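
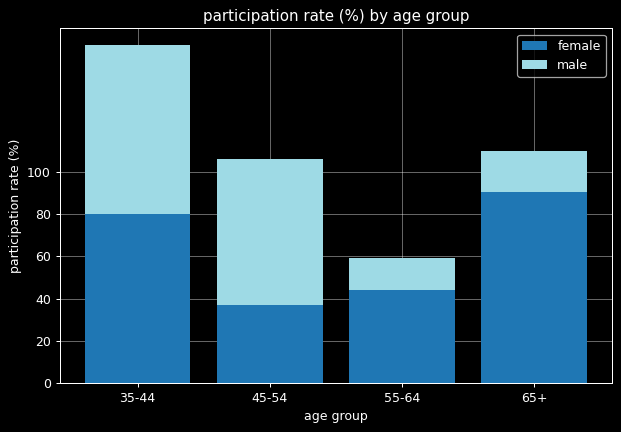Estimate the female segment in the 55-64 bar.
≈ 40

female top ≈ 40, bottom ≈ 0; segment ≈ 40.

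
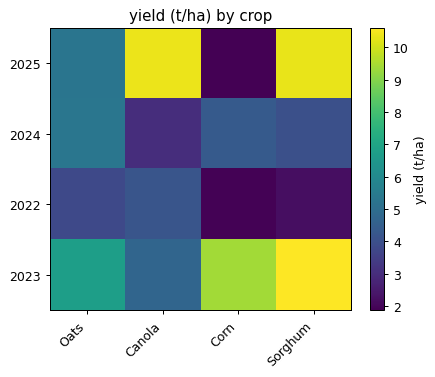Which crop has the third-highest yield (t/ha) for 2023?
Top 4 for 2023: Sorghum ≈ 11, Corn ≈ 9, Oats ≈ 7, Canola ≈ 5.

Oats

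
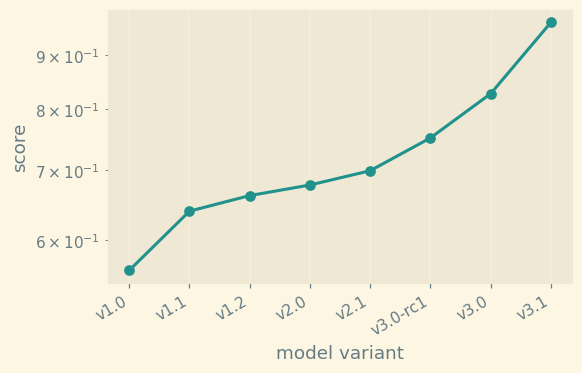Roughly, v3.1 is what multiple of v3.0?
≈ 1.12×

v3.1 ≈ 0.95, v3.0 ≈ 0.85; 0.95/0.85 ≈ 1.12.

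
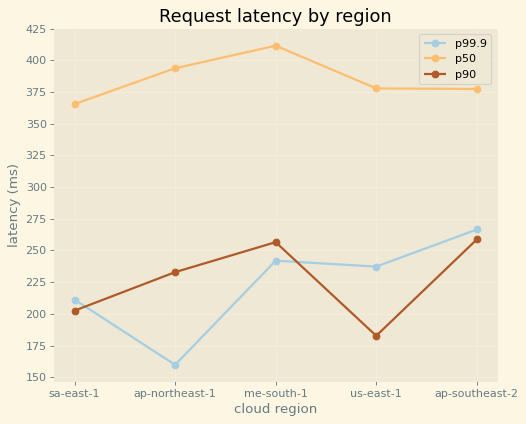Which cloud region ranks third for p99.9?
Top 4 for p99.9: ap-southeast-2 ≈ 275, me-south-1 ≈ 250, us-east-1 ≈ 225, sa-east-1 ≈ 200.

us-east-1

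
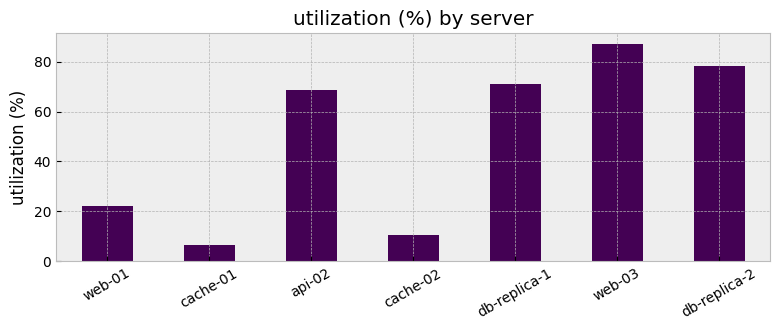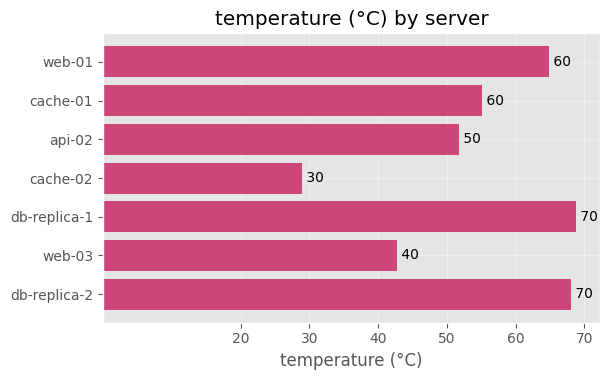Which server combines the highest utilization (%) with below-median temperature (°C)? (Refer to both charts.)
web-03

Chart 2 median temperature (°C) ≈ 60; below-median servers: api-02, cache-02, web-03. Among those, web-03 has the highest utilization (%) (≈ 90).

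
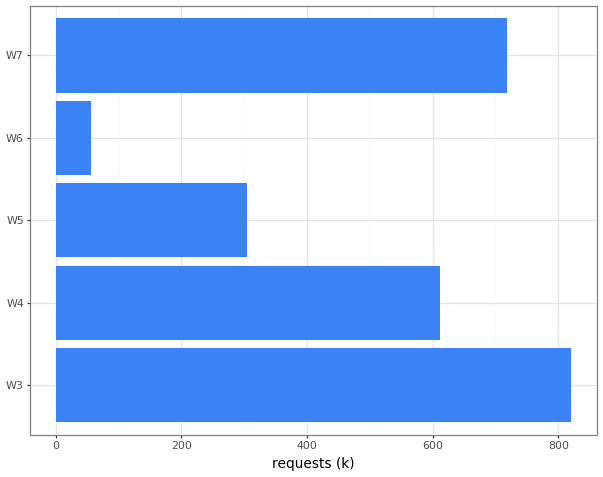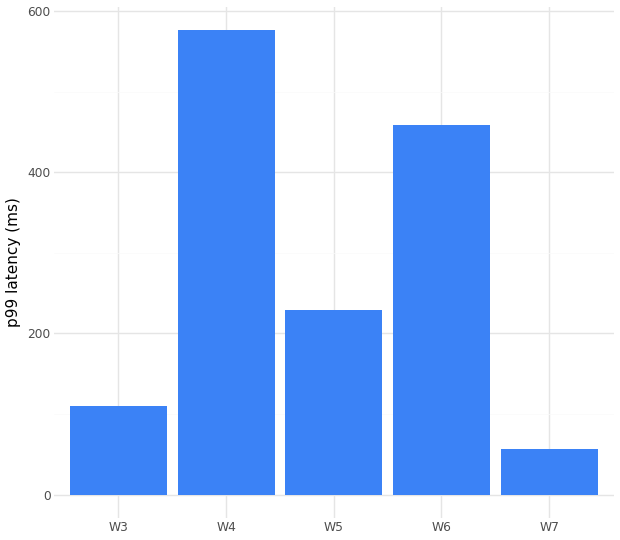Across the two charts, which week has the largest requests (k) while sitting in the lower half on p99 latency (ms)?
Chart 2 median p99 latency (ms) ≈ 200; below-median weeks: W3, W7. Among those, W3 has the highest requests (k) (≈ 800).

W3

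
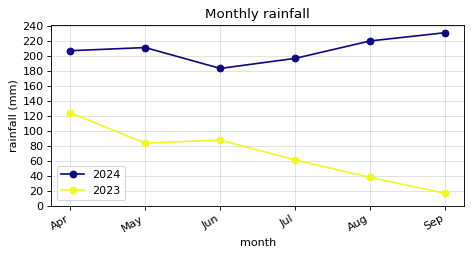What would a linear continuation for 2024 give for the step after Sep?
Last three: 200, 220, 240 → slope ≈ 20/step → next ≈ 260.

≈ 260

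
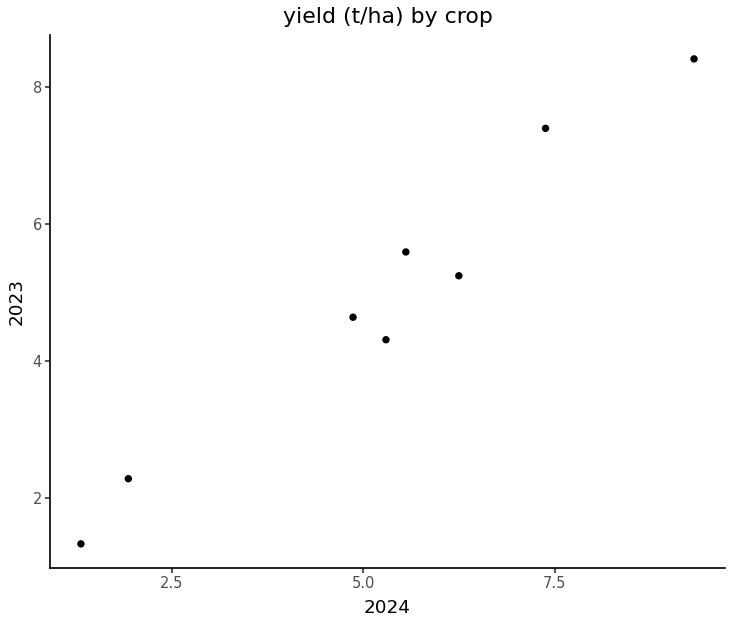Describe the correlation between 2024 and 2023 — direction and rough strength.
positive, strong

Points are positively correlated; strong (|r| ≈ 1.0).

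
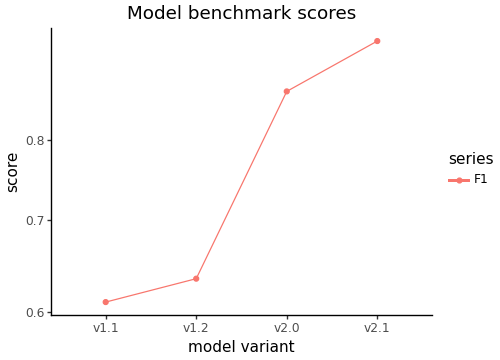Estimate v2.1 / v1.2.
v2.1 ≈ 0.95, v1.2 ≈ 0.65; 0.95/0.65 ≈ 1.46.

≈ 1.46×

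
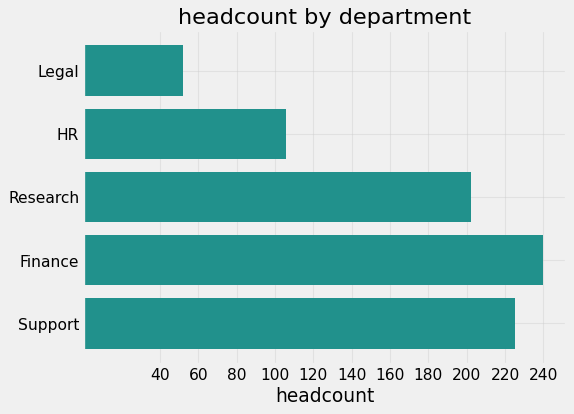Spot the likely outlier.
Legal

Legal ≈ 60; the rest sit between ≈ 100 and ≈ 240.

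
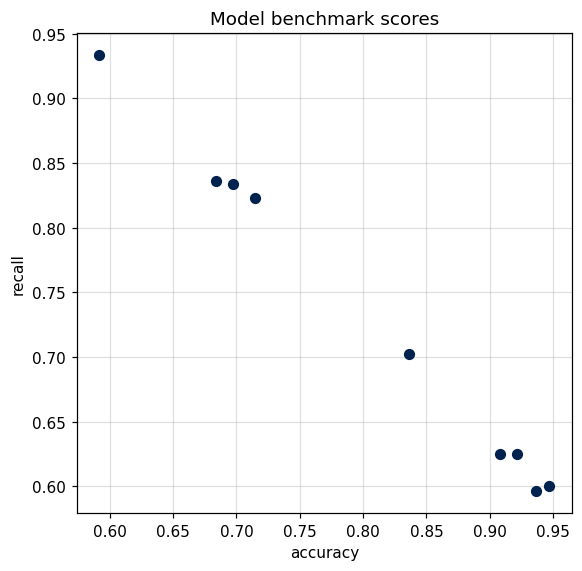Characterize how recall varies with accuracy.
Points are negatively correlated; strong (|r| ≈ 1.0).

negative, strong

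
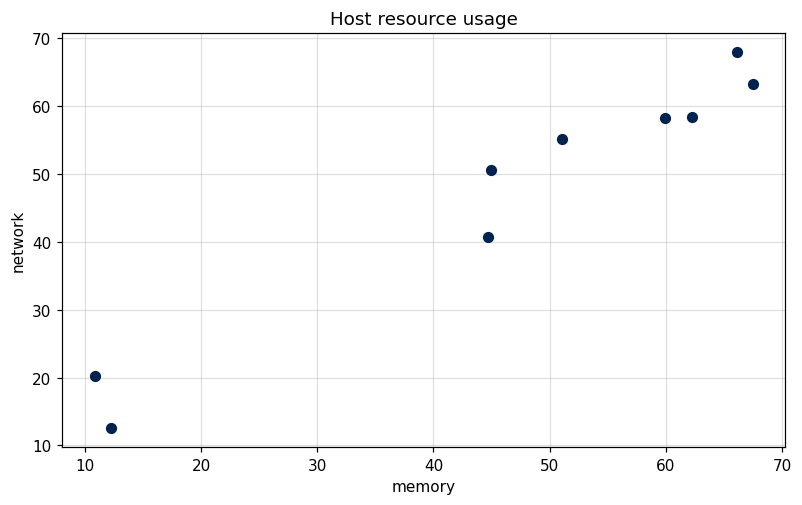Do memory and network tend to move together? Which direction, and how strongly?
positive, strong

Points are positively correlated; strong (|r| ≈ 1.0).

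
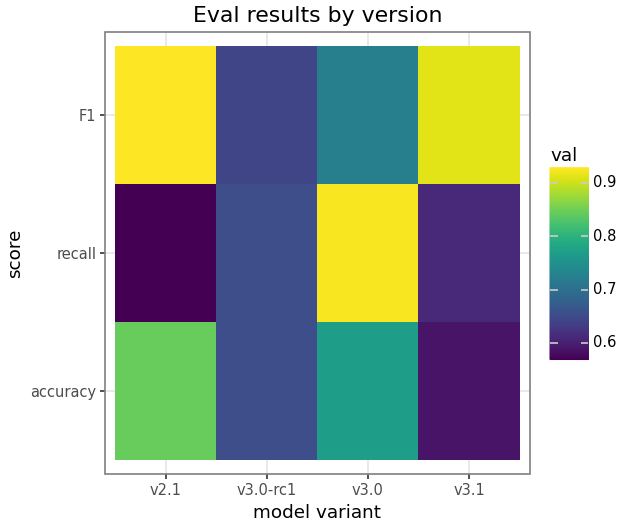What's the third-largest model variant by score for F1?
v3.0

Top 4 for F1: v2.1 ≈ 0.95, v3.1 ≈ 0.90, v3.0 ≈ 0.70, v3.0-rc1 ≈ 0.65.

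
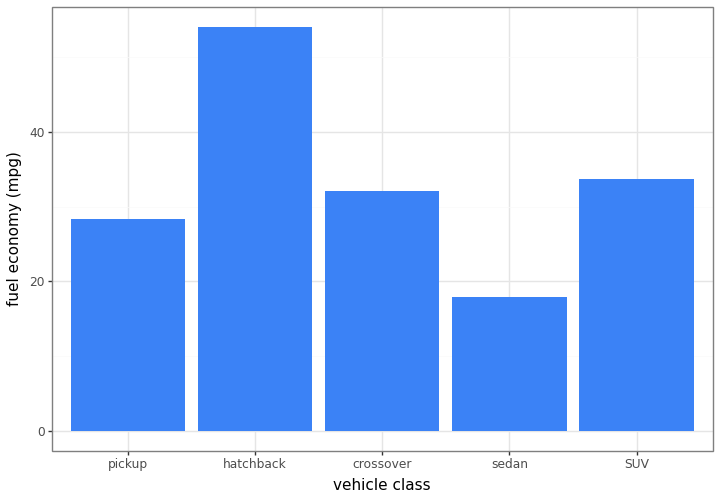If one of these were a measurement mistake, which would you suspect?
hatchback

hatchback ≈ 55; the rest sit between ≈ 20 and ≈ 35.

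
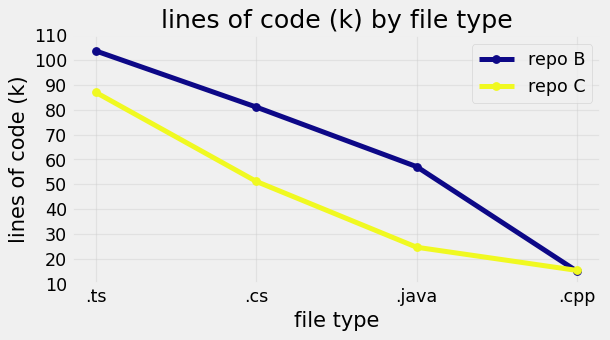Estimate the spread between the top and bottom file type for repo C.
≈ 70

Max .ts ≈ 90, min .cpp ≈ 20; range ≈ 70.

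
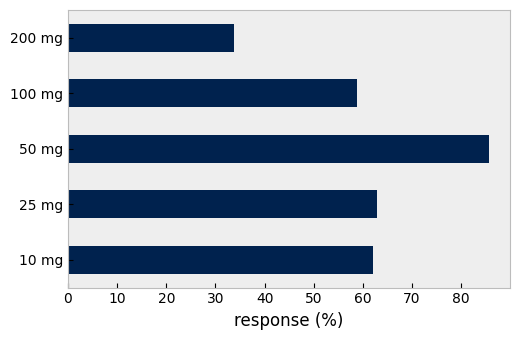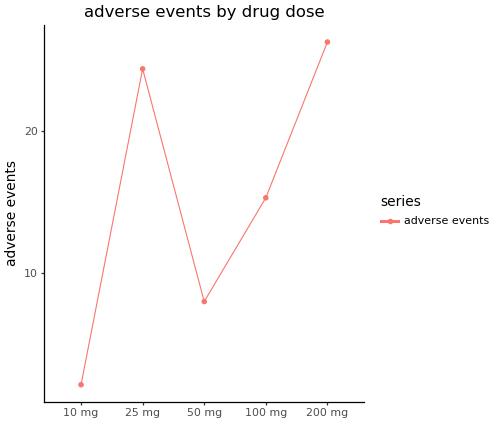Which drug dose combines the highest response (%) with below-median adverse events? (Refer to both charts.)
Chart 2 median adverse events ≈ 15; below-median drug doses: 10 mg, 50 mg. Among those, 50 mg has the highest response (%) (≈ 90).

50 mg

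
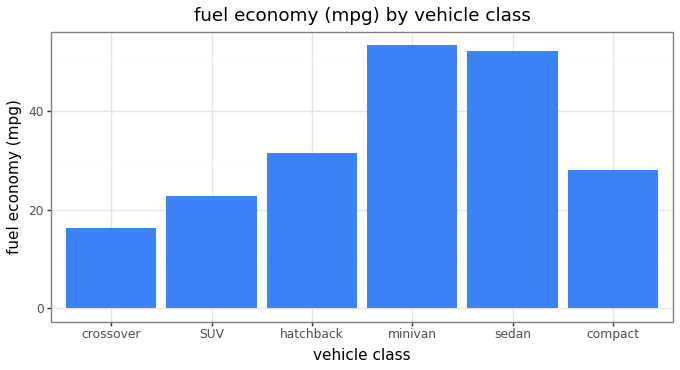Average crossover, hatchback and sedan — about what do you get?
(15 + 30 + 50) / 3 ≈ 32.

≈ 32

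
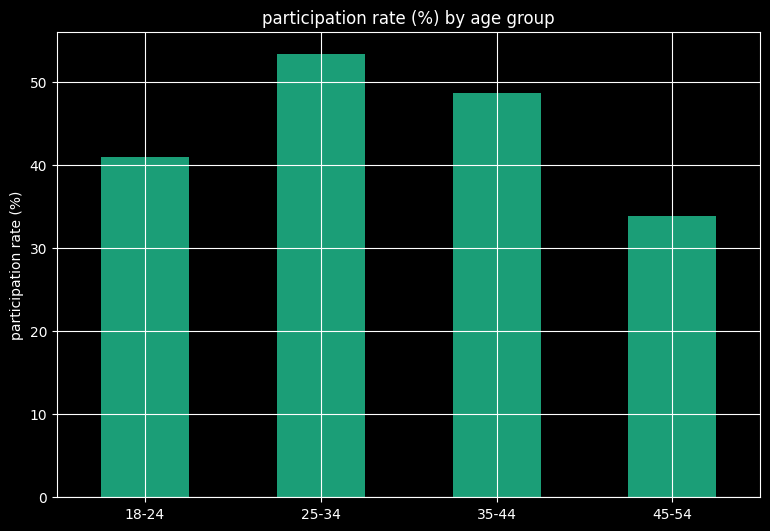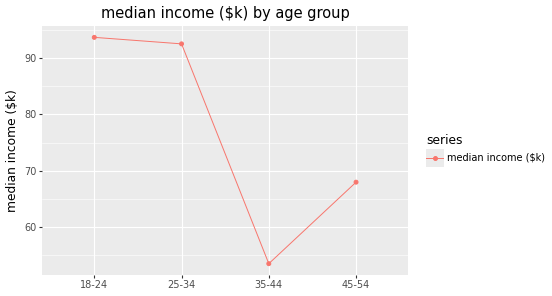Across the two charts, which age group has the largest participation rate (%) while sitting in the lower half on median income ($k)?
35-44

Chart 2 median median income ($k) ≈ 80; below-median age groups: 35-44, 45-54. Among those, 35-44 has the highest participation rate (%) (≈ 50).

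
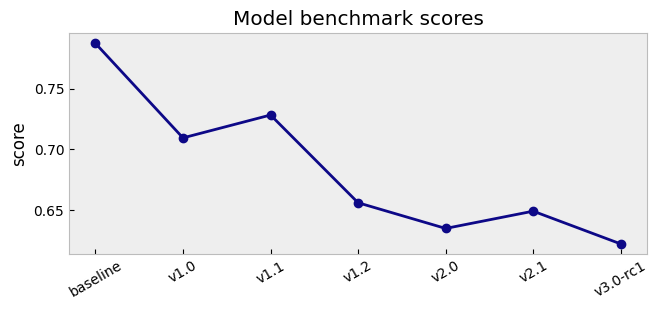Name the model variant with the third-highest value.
Top 4: baseline ≈ 0.78, v1.1 ≈ 0.72, v1.0 ≈ 0.70, v1.2 ≈ 0.66.

v1.0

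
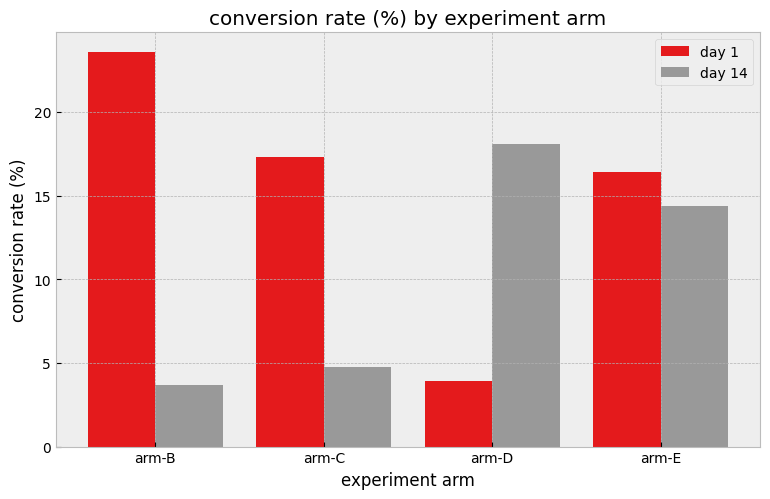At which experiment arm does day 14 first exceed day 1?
arm-C: day 14 ≈ 4 vs day 1 ≈ 18 (not yet); arm-D: day 14 ≈ 18 vs day 1 ≈ 4 (first crossover).

arm-D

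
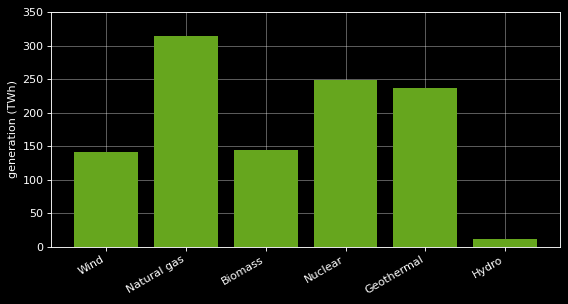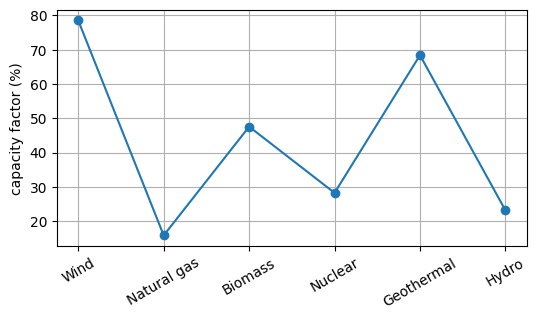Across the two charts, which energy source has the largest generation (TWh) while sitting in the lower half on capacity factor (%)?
Natural gas

Chart 2 median capacity factor (%) ≈ 40; below-median energy sources: Natural gas, Nuclear, Hydro. Among those, Natural gas has the highest generation (TWh) (≈ 300).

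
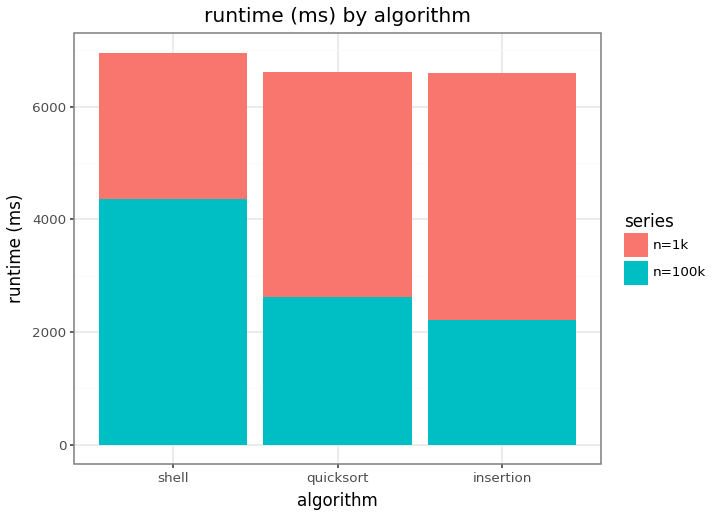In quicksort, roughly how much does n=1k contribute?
≈ 4000

n=1k top ≈ 7000, bottom ≈ 3000; segment ≈ 4000.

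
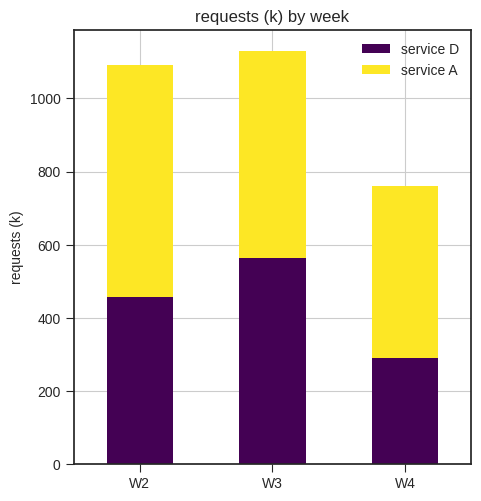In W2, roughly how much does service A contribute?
service A top ≈ 1100, bottom ≈ 500; segment ≈ 600.

≈ 600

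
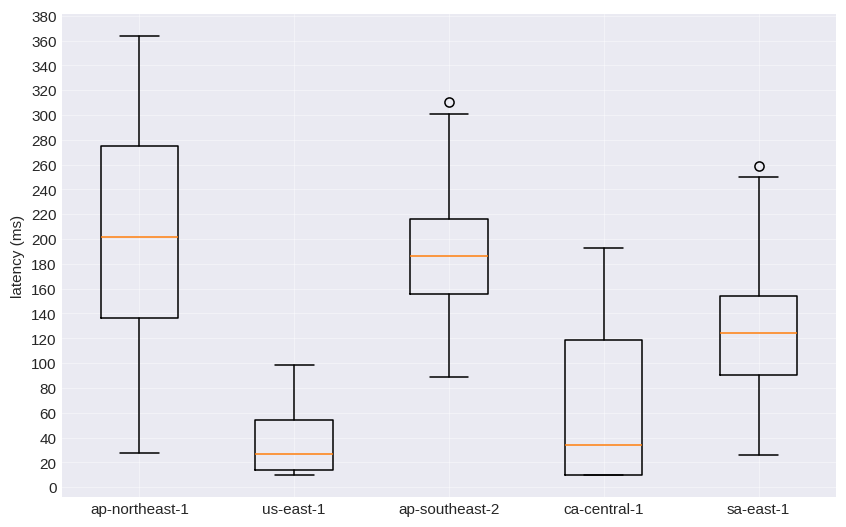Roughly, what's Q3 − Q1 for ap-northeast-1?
Q3 ≈ 280, Q1 ≈ 140; IQR ≈ 140.

≈ 140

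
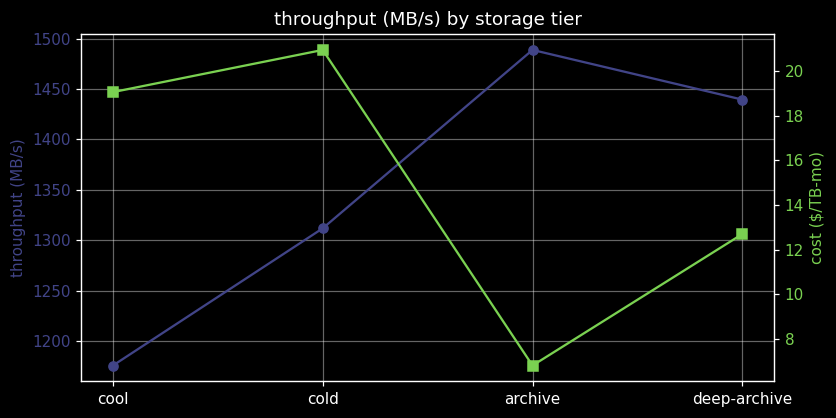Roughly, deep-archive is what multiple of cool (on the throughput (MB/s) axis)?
≈ 1.21×

deep-archive ≈ 1450, cool ≈ 1200; 1450/1200 ≈ 1.21.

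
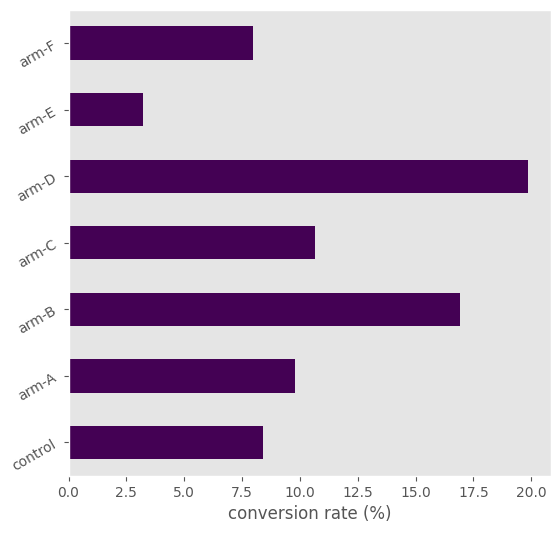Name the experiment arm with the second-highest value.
arm-B

Top 3: arm-D ≈ 20, arm-B ≈ 16, arm-C ≈ 10.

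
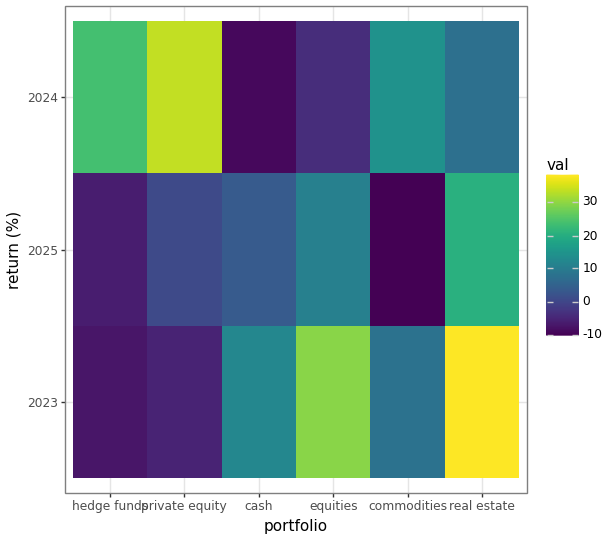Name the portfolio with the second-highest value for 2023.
Top 3 for 2023: real estate ≈ 40, equities ≈ 30, cash ≈ 10.

equities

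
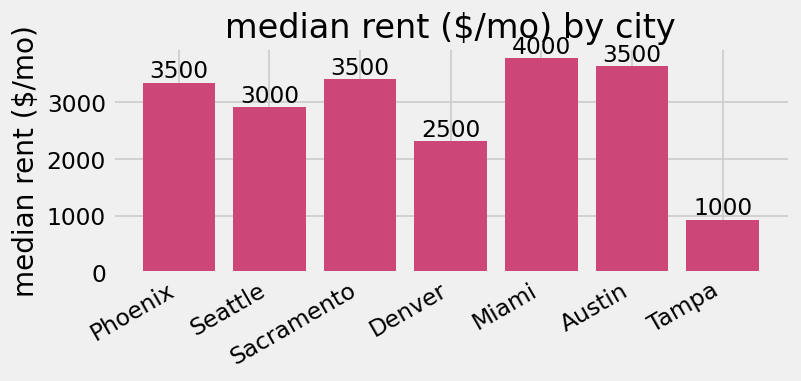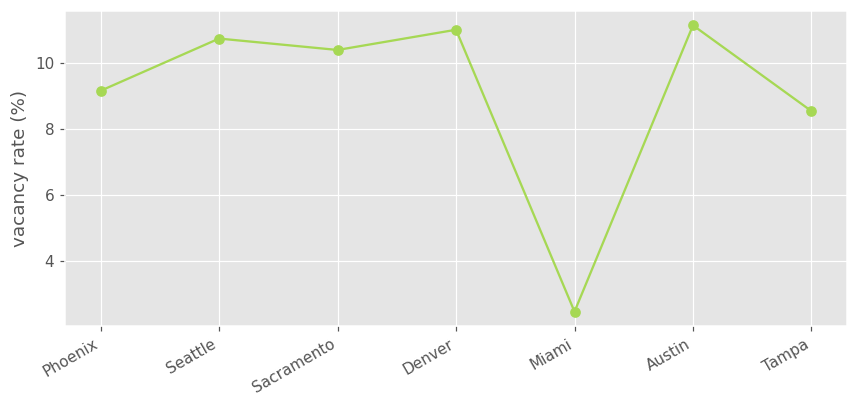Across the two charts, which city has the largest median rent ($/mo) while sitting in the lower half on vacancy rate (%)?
Chart 2 median vacancy rate (%) ≈ 10; below-median cities: Phoenix, Miami, Tampa. Among those, Miami has the highest median rent ($/mo) (≈ 4000).

Miami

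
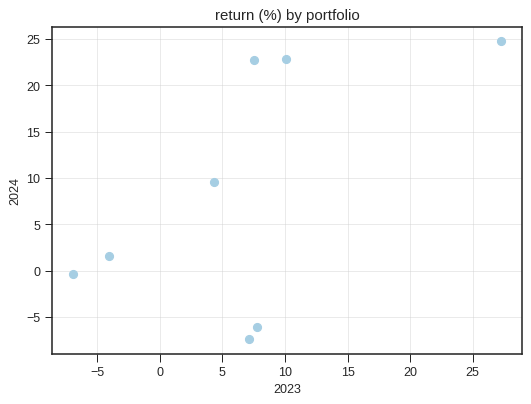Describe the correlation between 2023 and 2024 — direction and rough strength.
Points are positively correlated; moderate (|r| ≈ 0.6).

positive, moderate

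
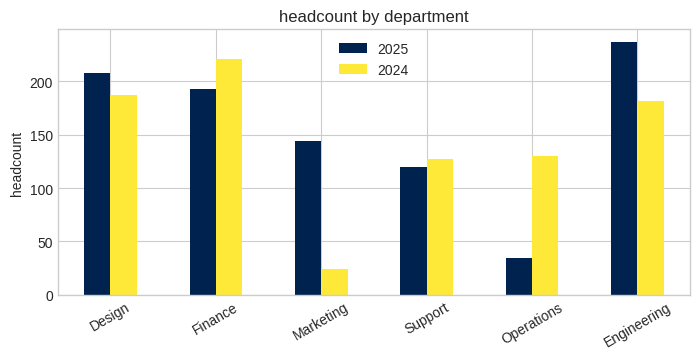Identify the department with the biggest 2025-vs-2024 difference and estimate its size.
Marketing: 2025 ≈ 140, 2024 ≈ 20 → gap ≈ 120. Next-largest (Operations) is only ≈ 80.

Marketing, ≈ 120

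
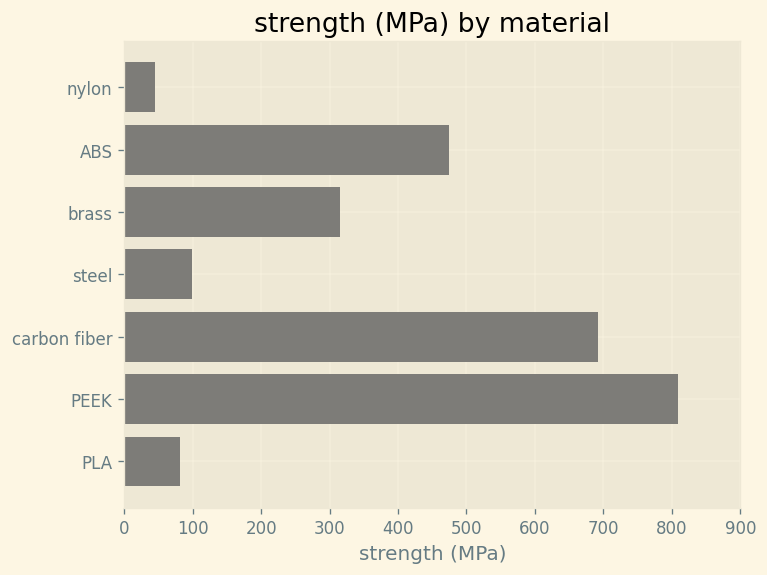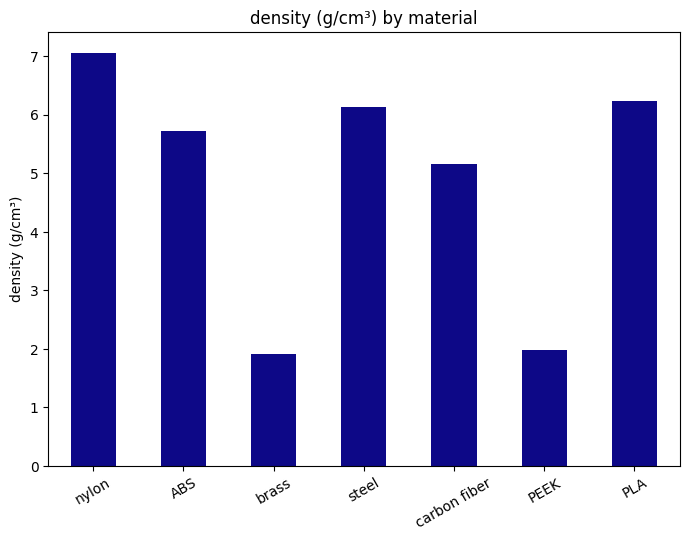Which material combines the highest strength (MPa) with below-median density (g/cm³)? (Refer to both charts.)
PEEK

Chart 2 median density (g/cm³) ≈ 6; below-median materials: brass, carbon fiber, PEEK. Among those, PEEK has the highest strength (MPa) (≈ 800).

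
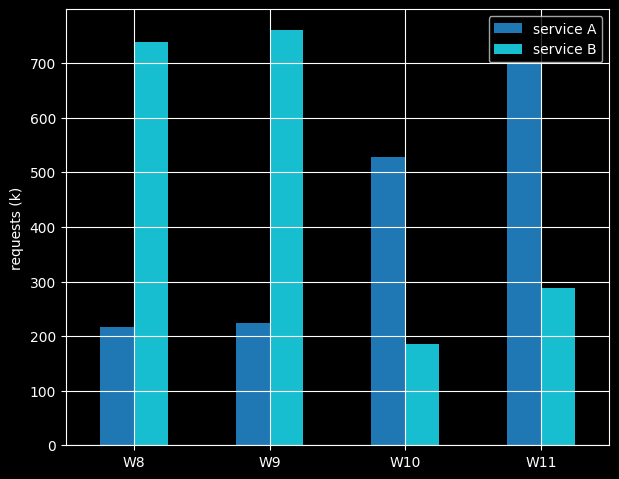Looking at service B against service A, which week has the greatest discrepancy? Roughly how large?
W9, ≈ 600 k

W9: service B ≈ 800, service A ≈ 200 → gap ≈ 600. Next-largest (W8) is only ≈ 500.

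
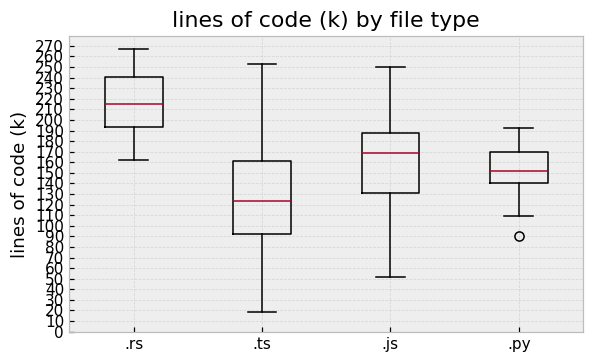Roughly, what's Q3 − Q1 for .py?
Q3 ≈ 170, Q1 ≈ 140; IQR ≈ 30.

≈ 30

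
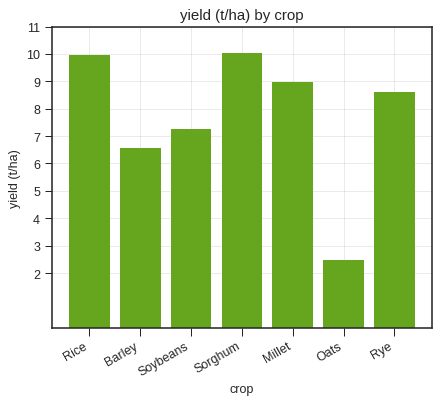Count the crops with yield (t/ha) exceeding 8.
4

Above 8: Rice, Sorghum, Millet, Rye.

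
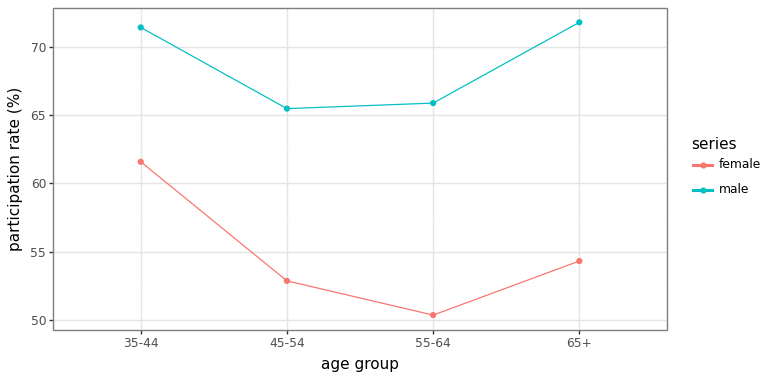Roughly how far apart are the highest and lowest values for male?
Max 65+ ≈ 72, min 45-54 ≈ 66; range ≈ 6.

≈ 6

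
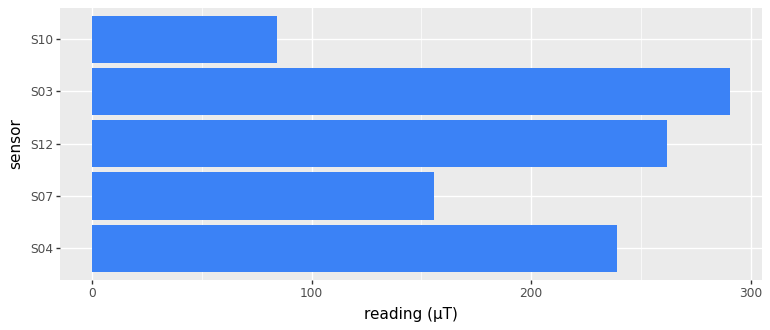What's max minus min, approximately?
Max S03 ≈ 300, min S10 ≈ 75; range ≈ 225.

≈ 225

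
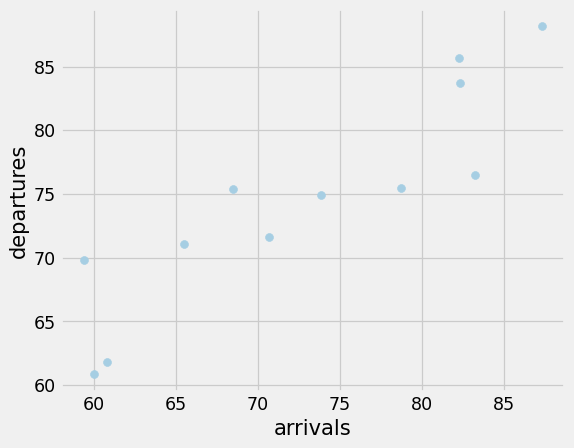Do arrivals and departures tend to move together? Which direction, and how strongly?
positive, strong

Points are positively correlated; strong (|r| ≈ 0.9).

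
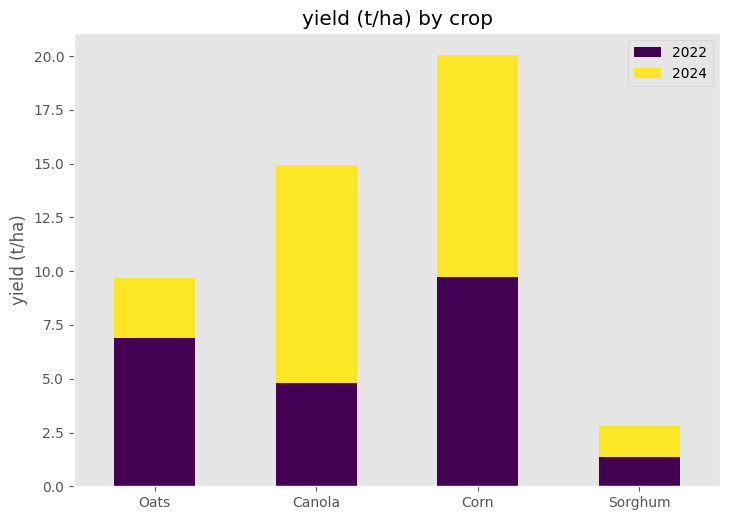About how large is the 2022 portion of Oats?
≈ 6

2022 top ≈ 6, bottom ≈ 0; segment ≈ 6.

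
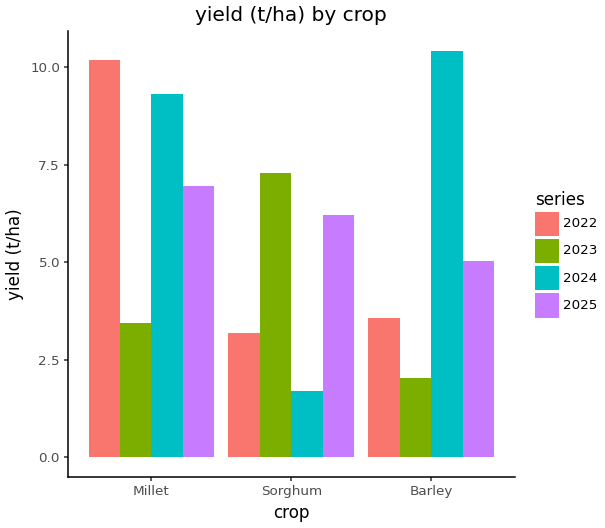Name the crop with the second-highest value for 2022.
Top 3 for 2022: Millet ≈ 10, Barley ≈ 4, Sorghum ≈ 3.

Barley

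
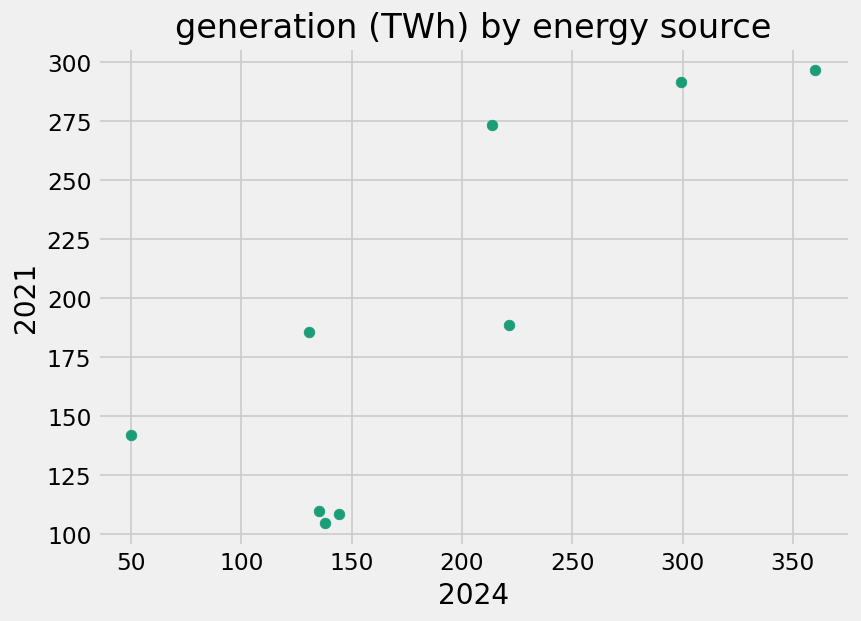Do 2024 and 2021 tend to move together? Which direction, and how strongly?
Points are positively correlated; strong (|r| ≈ 0.8).

positive, strong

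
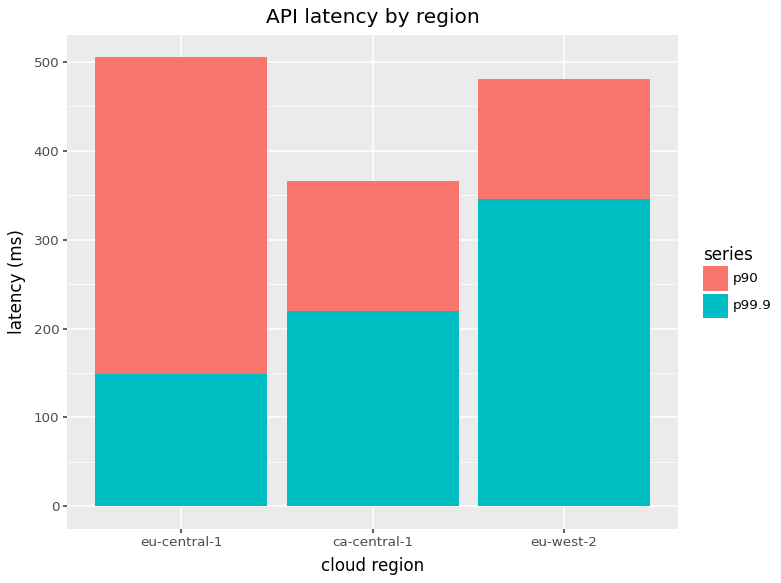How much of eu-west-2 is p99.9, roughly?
≈ 350

p99.9 top ≈ 350, bottom ≈ 0; segment ≈ 350.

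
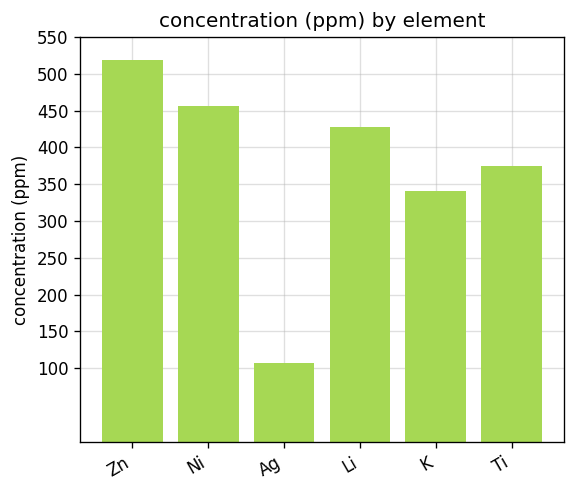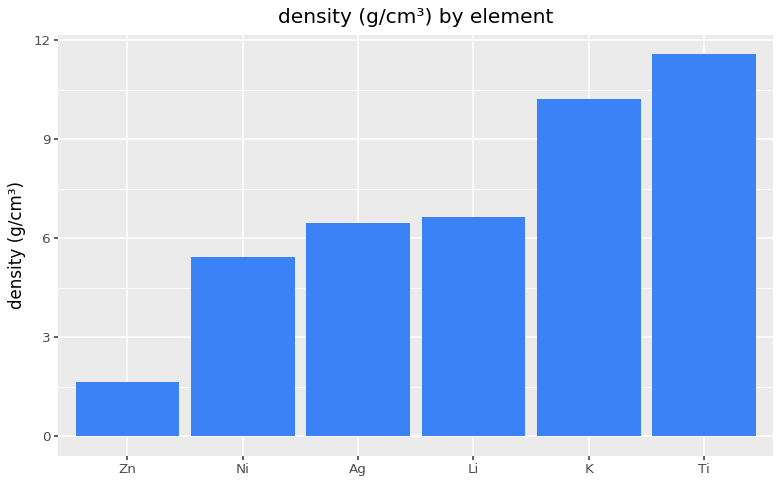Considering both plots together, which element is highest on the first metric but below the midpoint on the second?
Zn

Chart 2 median density (g/cm³) ≈ 6; below-median elements: Zn, Ni, Ag. Among those, Zn has the highest concentration (ppm) (≈ 500).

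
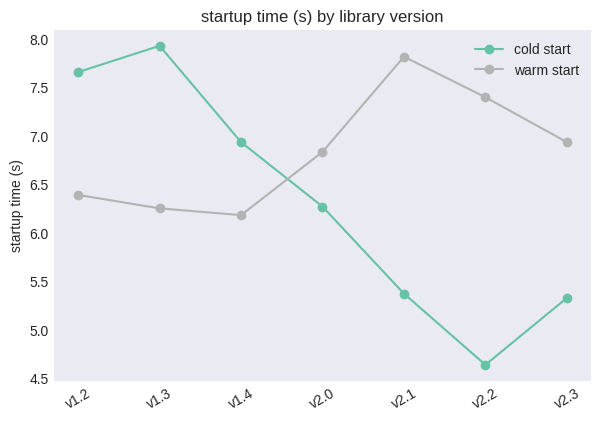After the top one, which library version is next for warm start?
Top 3 for warm start: v2.1 ≈ 8.0, v2.2 ≈ 7.5, v2.3 ≈ 7.0.

v2.2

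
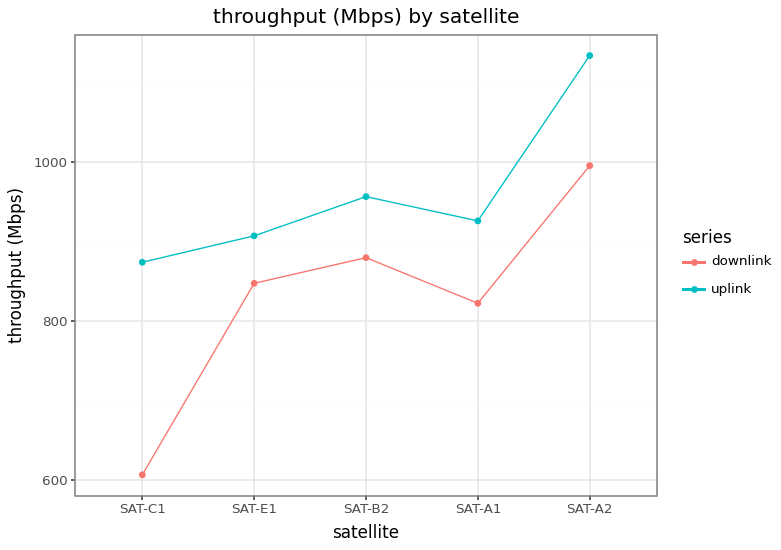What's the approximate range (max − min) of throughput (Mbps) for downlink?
Max SAT-A2 ≈ 1000, min SAT-C1 ≈ 600; range ≈ 400.

≈ 400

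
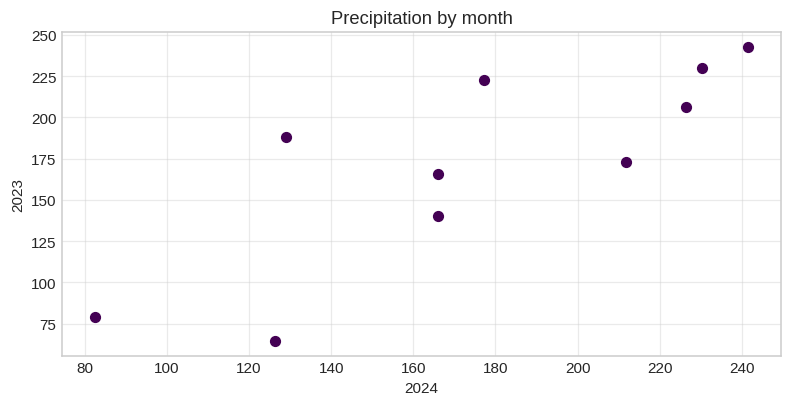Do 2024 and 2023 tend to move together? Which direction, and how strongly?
Points are positively correlated; strong (|r| ≈ 0.8).

positive, strong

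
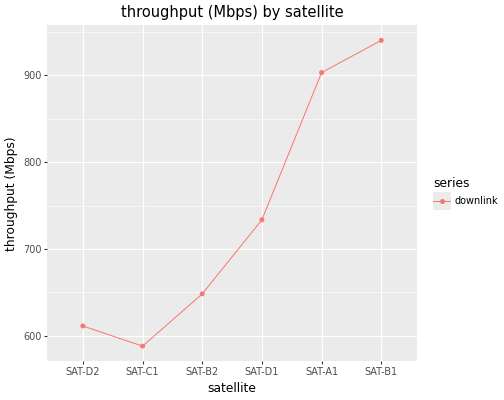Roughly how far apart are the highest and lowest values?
≈ 350

Max SAT-B1 ≈ 950, min SAT-C1 ≈ 600; range ≈ 350.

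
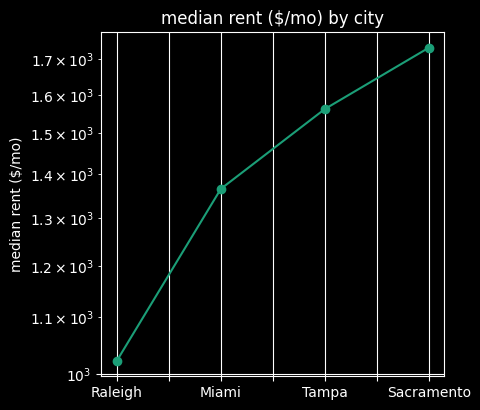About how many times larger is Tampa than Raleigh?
≈ 1.6×

Tampa ≈ 1600, Raleigh ≈ 1000; 1600/1000 ≈ 1.6.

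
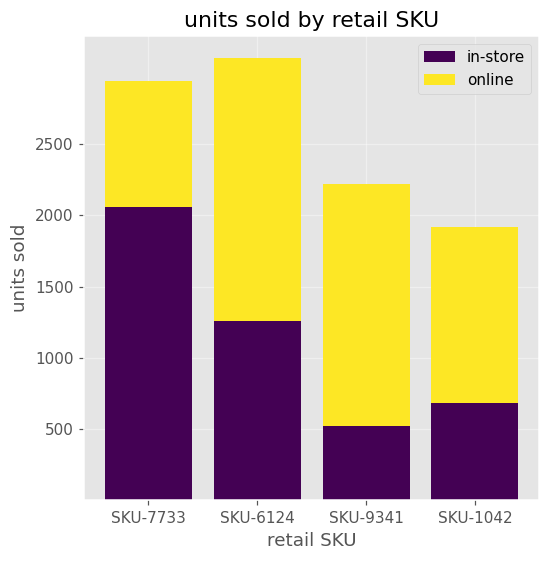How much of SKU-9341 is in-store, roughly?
in-store top ≈ 500, bottom ≈ 0; segment ≈ 500.

≈ 500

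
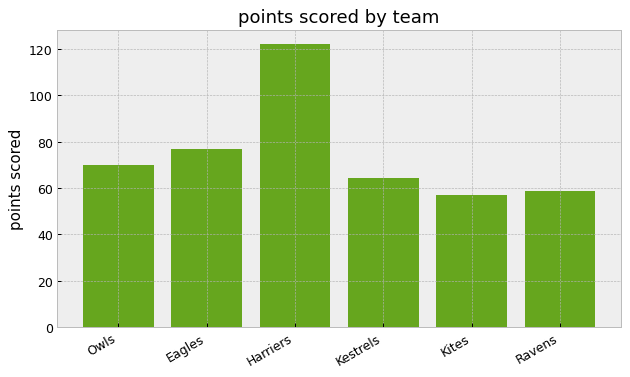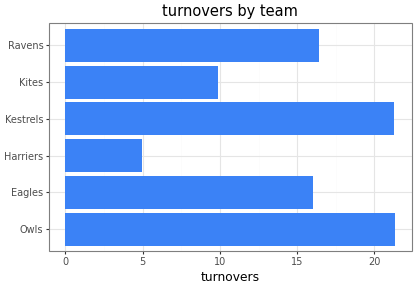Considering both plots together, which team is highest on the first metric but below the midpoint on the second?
Harriers

Chart 2 median turnovers ≈ 16; below-median teams: Eagles, Harriers, Kites. Among those, Harriers has the highest points scored (≈ 120).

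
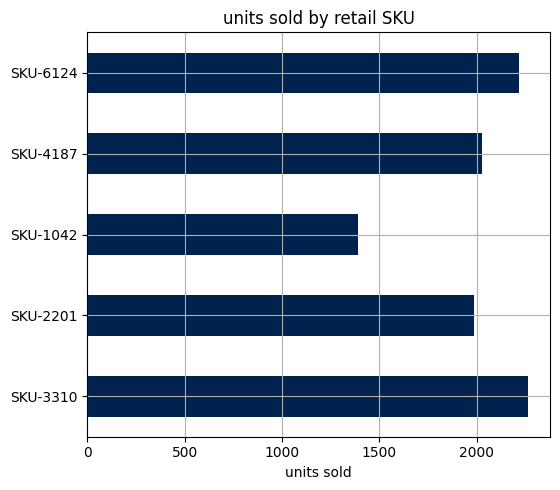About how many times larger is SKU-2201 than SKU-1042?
≈ 1.43×

SKU-2201 ≈ 2000, SKU-1042 ≈ 1400; 2000/1400 ≈ 1.43.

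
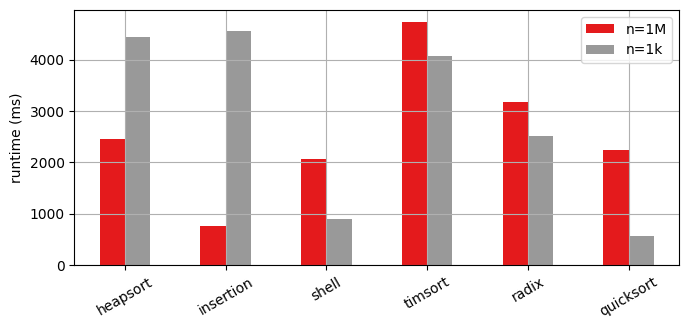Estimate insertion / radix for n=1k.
insertion ≈ 4500, radix ≈ 2500; 4500/2500 ≈ 1.8.

≈ 1.8×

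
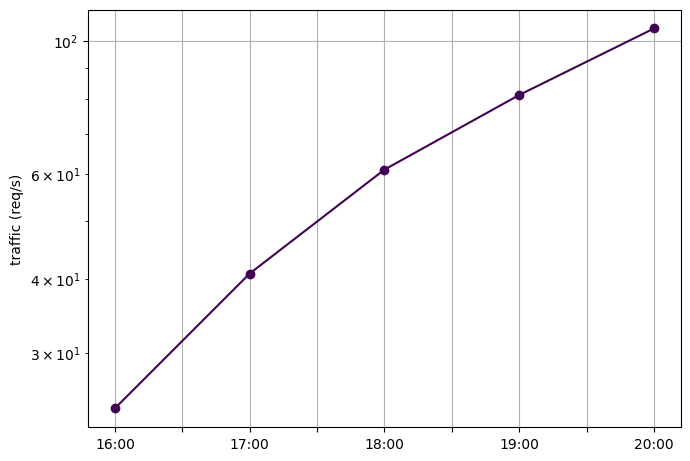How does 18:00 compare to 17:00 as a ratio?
≈ 1.5×

18:00 ≈ 60, 17:00 ≈ 40; 60/40 ≈ 1.5.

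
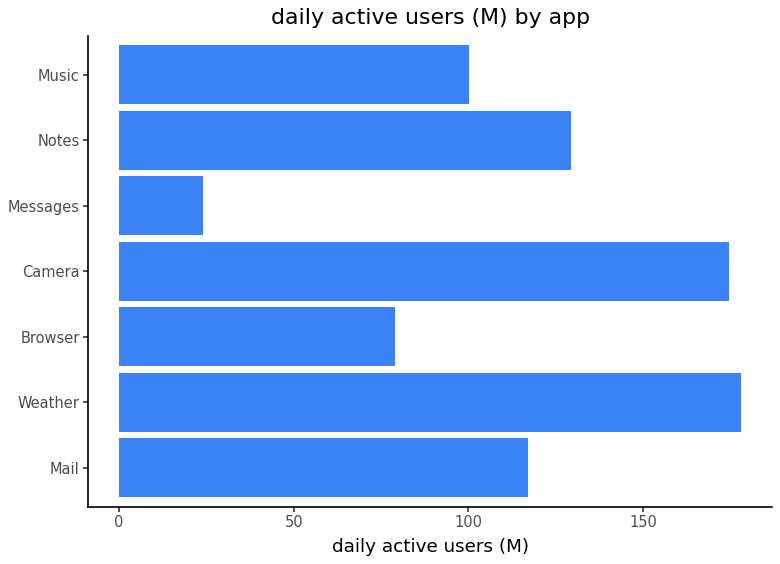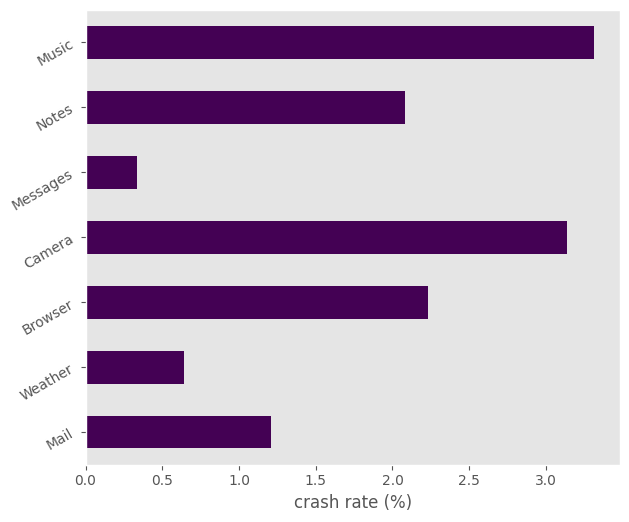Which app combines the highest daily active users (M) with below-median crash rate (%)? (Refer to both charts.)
Chart 2 median crash rate (%) ≈ 2; below-median apps: Mail, Weather, Messages. Among those, Weather has the highest daily active users (M) (≈ 180).

Weather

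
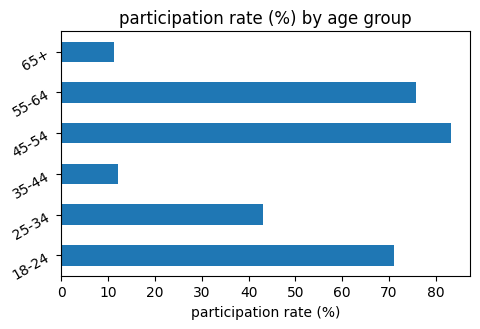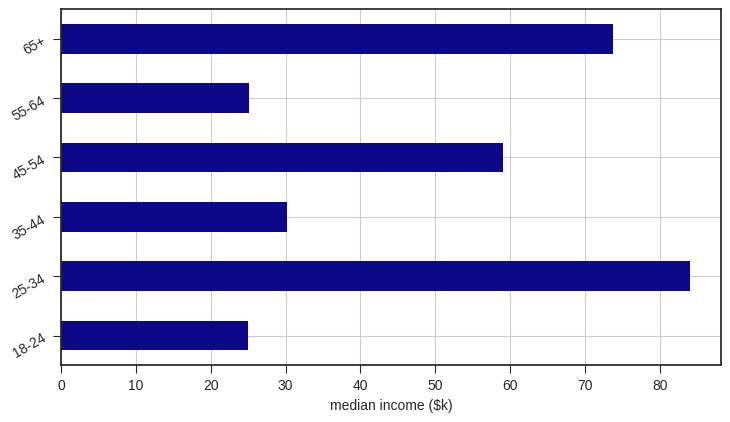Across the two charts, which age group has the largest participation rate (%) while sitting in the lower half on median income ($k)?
Chart 2 median median income ($k) ≈ 40; below-median age groups: 18-24, 35-44, 55-64. Among those, 55-64 has the highest participation rate (%) (≈ 80).

55-64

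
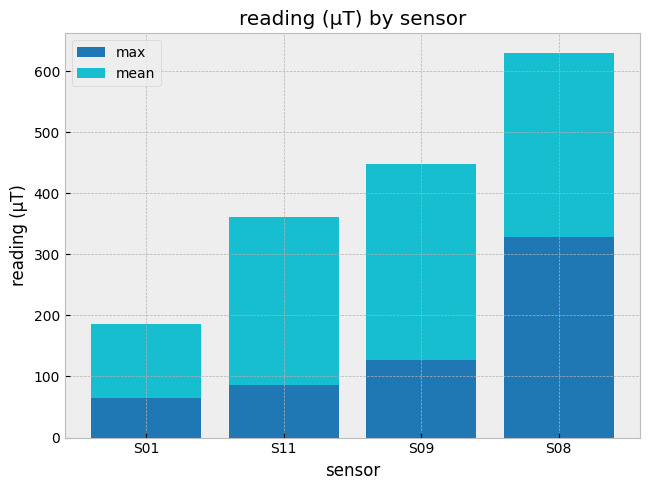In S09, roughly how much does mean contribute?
mean top ≈ 400, bottom ≈ 100; segment ≈ 300.

≈ 300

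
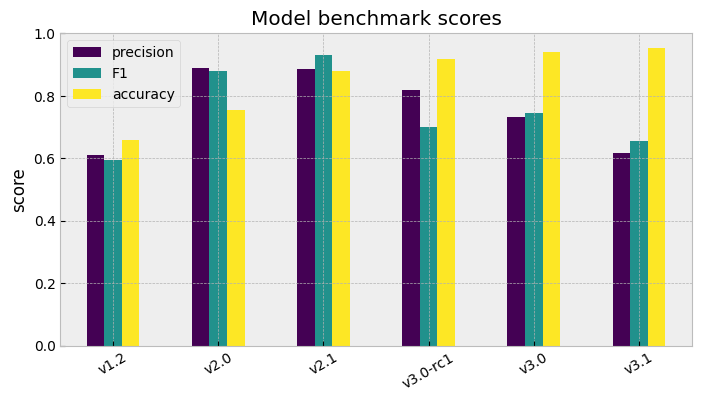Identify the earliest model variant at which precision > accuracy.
v2.0

v1.2: precision ≈ 0.6 vs accuracy ≈ 0.7 (not yet); v2.0: precision ≈ 0.9 vs accuracy ≈ 0.8 (first crossover).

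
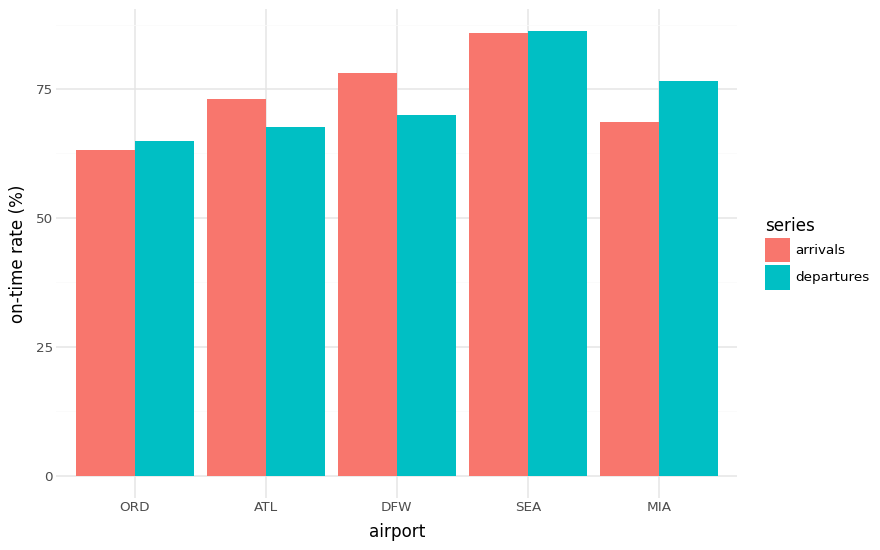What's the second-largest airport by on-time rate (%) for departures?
MIA

Top 3 for departures: SEA ≈ 90, MIA ≈ 80, DFW ≈ 70.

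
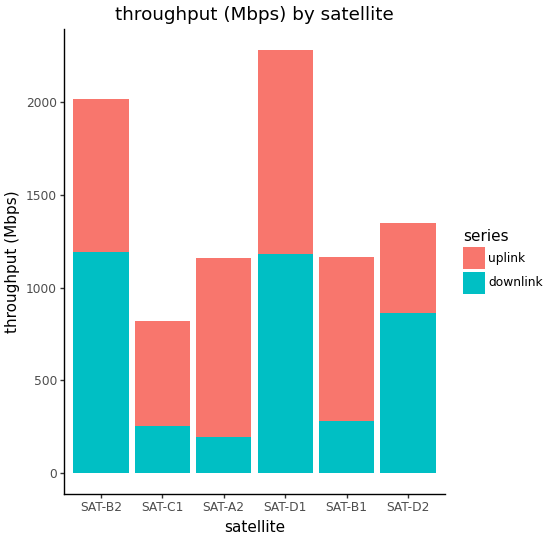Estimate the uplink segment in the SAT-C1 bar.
≈ 600

uplink top ≈ 800, bottom ≈ 200; segment ≈ 600.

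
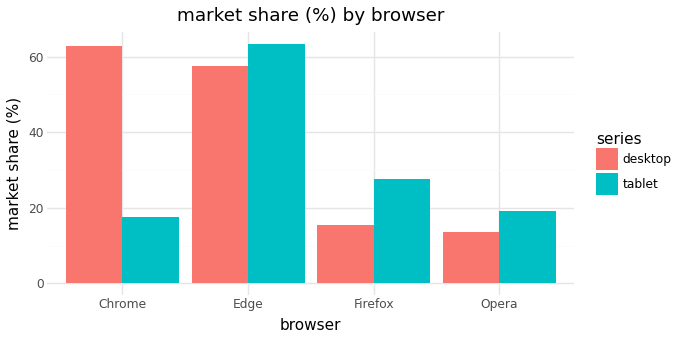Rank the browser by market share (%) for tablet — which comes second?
Top 3 for tablet: Edge ≈ 60, Firefox ≈ 30, Opera ≈ 20.

Firefox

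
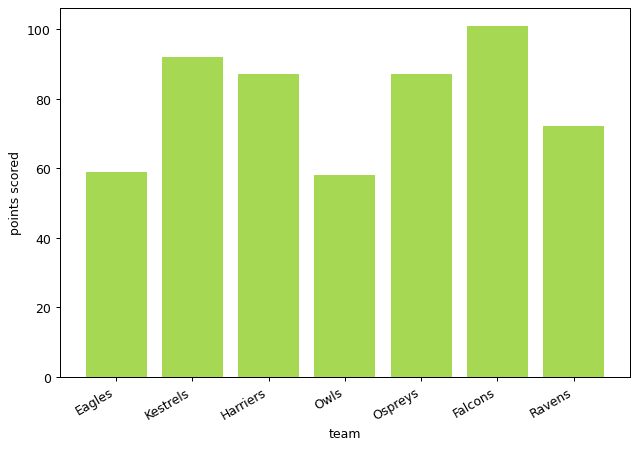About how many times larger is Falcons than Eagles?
Falcons ≈ 100, Eagles ≈ 60; 100/60 ≈ 1.67.

≈ 1.67×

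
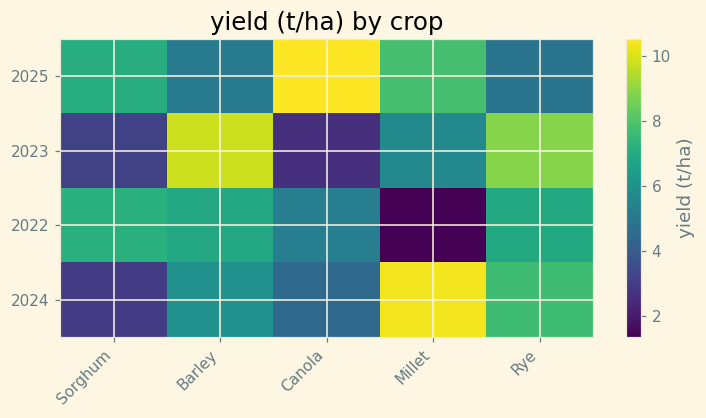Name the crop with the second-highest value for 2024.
Rye

Top 3 for 2024: Millet ≈ 10, Rye ≈ 8, Barley ≈ 6.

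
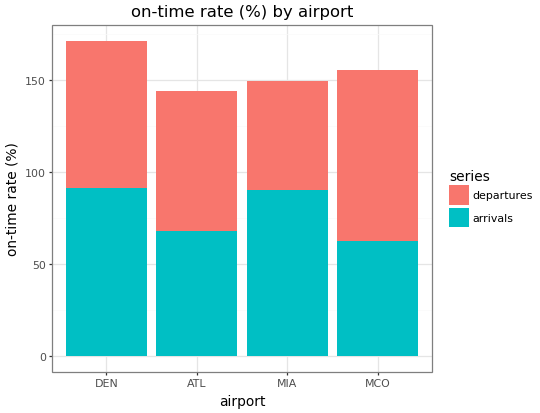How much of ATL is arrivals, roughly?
≈ 60

arrivals top ≈ 60, bottom ≈ 0; segment ≈ 60.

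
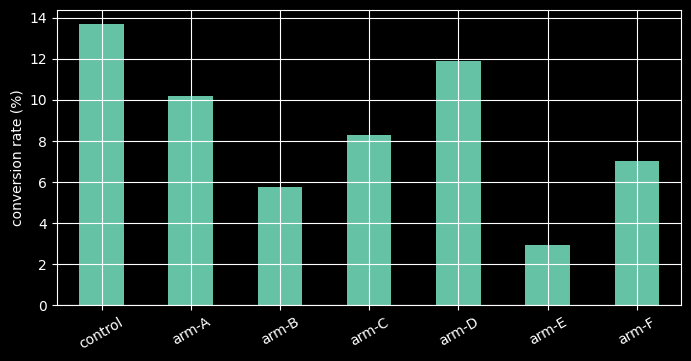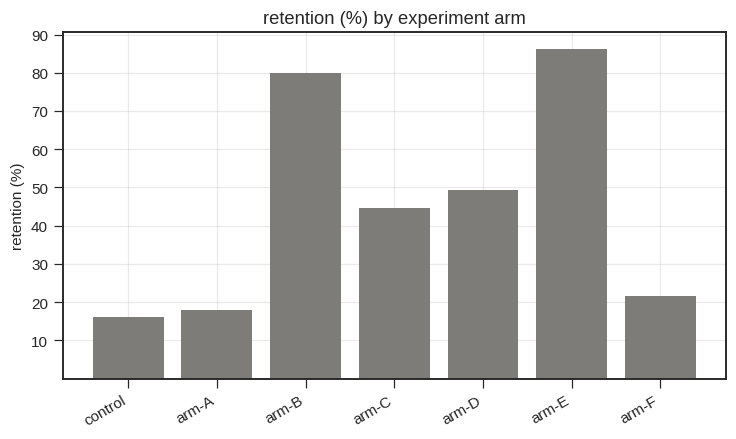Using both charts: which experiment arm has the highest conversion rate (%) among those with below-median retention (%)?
Chart 2 median retention (%) ≈ 40; below-median experiment arms: control, arm-A, arm-F. Among those, control has the highest conversion rate (%) (≈ 14).

control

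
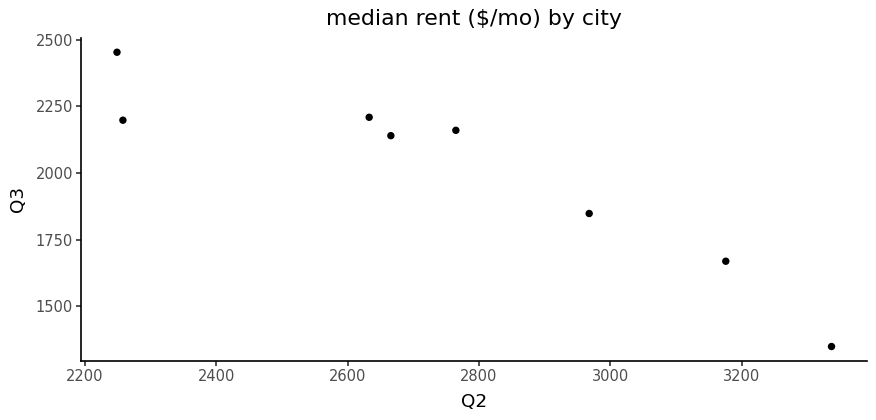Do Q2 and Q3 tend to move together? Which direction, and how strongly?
Points are negatively correlated; strong (|r| ≈ 0.9).

negative, strong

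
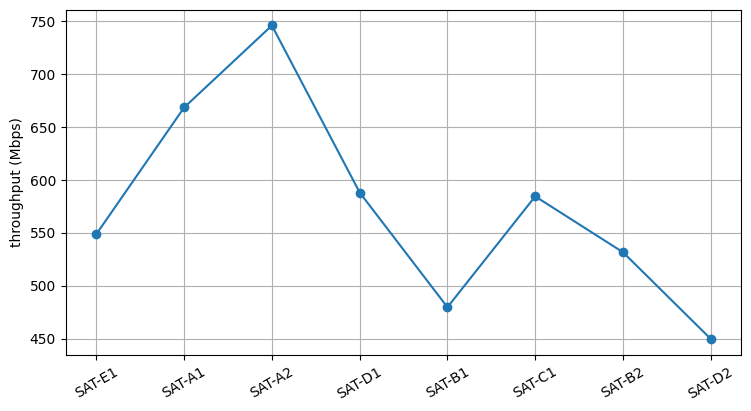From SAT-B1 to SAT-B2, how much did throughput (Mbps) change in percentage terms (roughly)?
≈ +10.5%

SAT-B1 ≈ 475, SAT-B2 ≈ 525; (525 − 475) / 475 ≈ +10.5%.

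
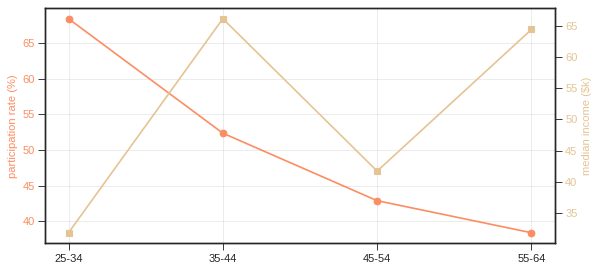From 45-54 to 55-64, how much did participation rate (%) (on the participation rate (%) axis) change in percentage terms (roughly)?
≈ -11.1%

45-54 ≈ 45, 55-64 ≈ 40; (40 − 45) / 45 ≈ -11.1%.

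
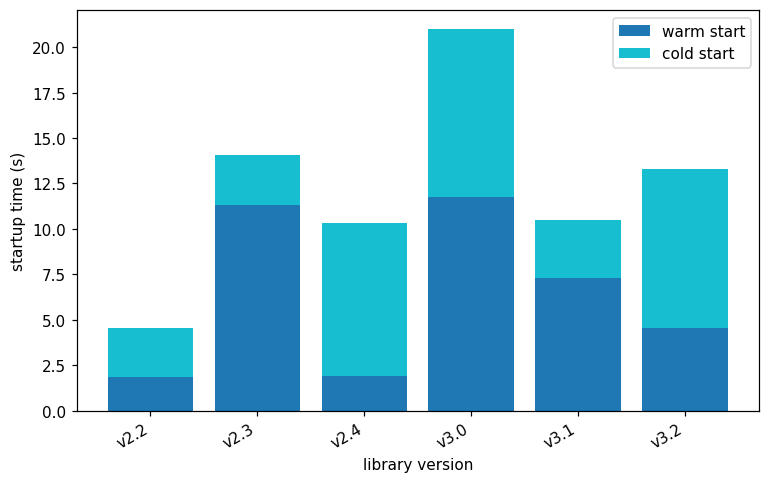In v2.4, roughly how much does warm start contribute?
warm start top ≈ 2, bottom ≈ 0; segment ≈ 2.

≈ 2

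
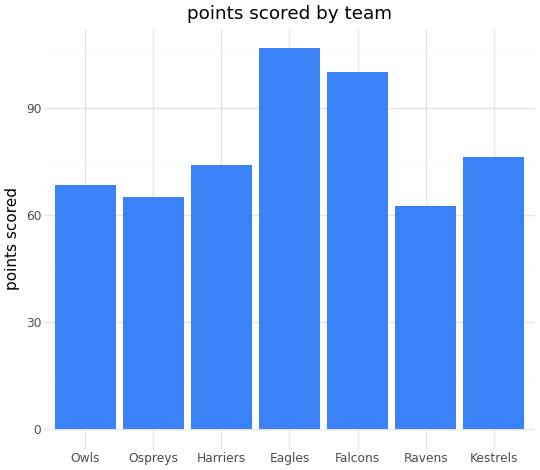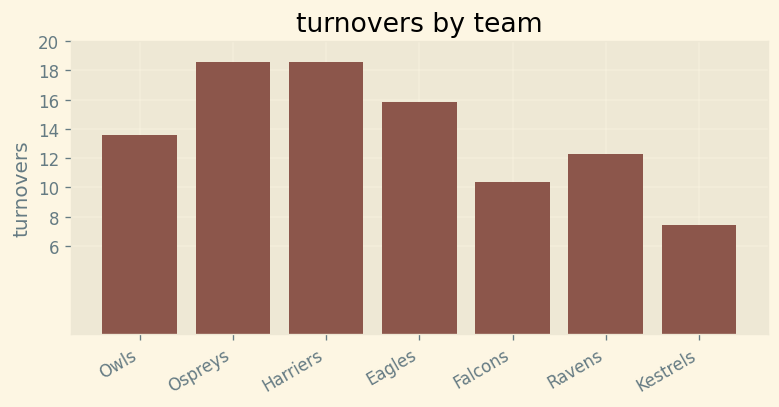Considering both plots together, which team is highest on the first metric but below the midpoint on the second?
Falcons

Chart 2 median turnovers ≈ 14; below-median teams: Falcons, Ravens, Kestrels. Among those, Falcons has the highest points scored (≈ 100).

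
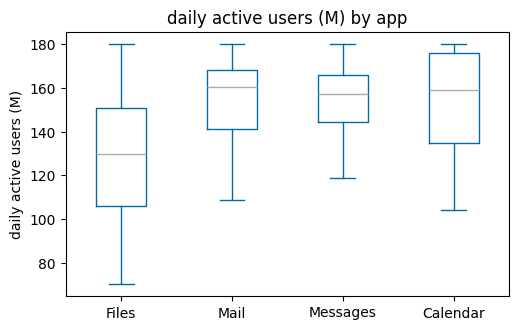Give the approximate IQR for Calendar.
Q3 ≈ 175, Q1 ≈ 135; IQR ≈ 40.

≈ 40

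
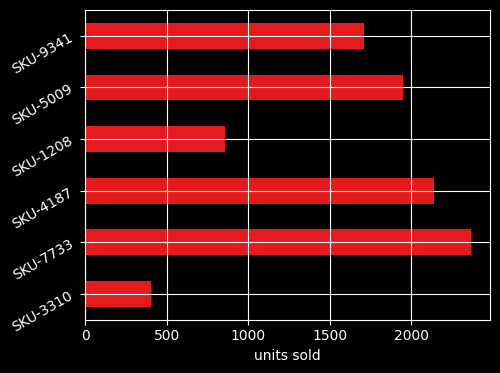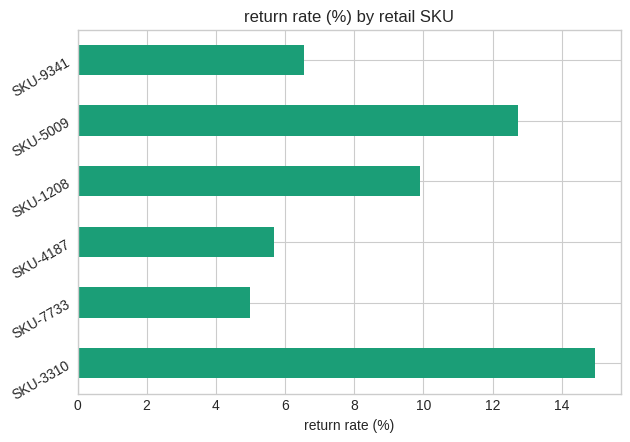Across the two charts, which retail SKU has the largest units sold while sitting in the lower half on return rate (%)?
SKU-7733

Chart 2 median return rate (%) ≈ 8; below-median retail SKUs: SKU-7733, SKU-4187, SKU-9341. Among those, SKU-7733 has the highest units sold (≈ 2500).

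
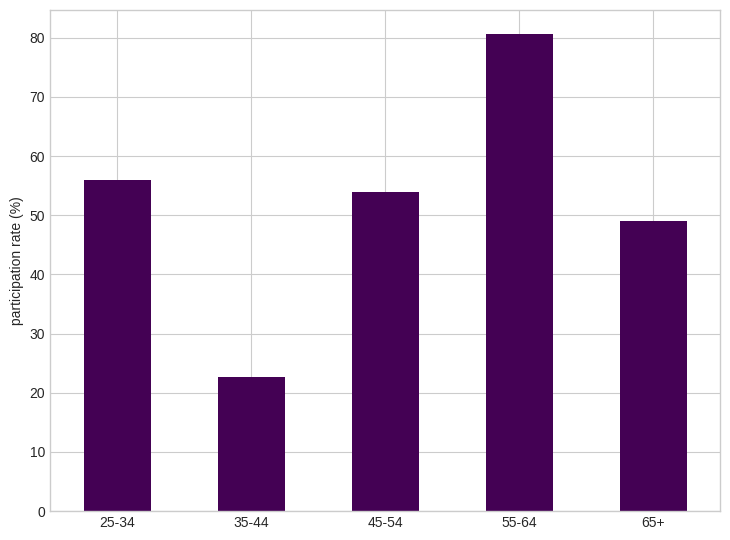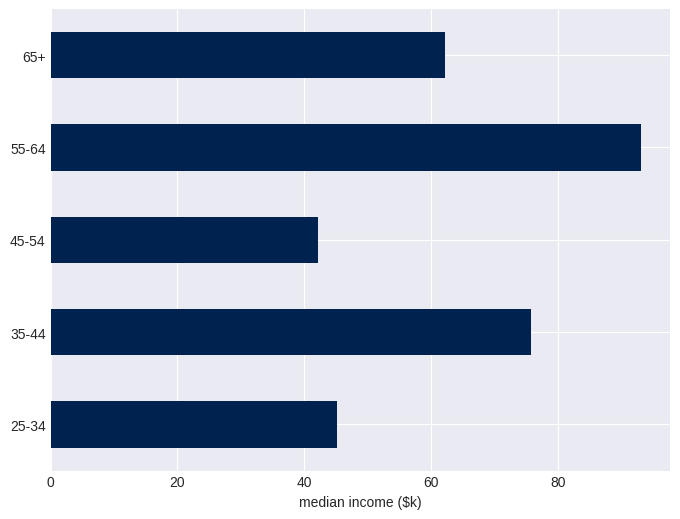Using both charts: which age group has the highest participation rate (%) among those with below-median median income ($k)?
Chart 2 median median income ($k) ≈ 60; below-median age groups: 25-34, 45-54. Among those, 25-34 has the highest participation rate (%) (≈ 60).

25-34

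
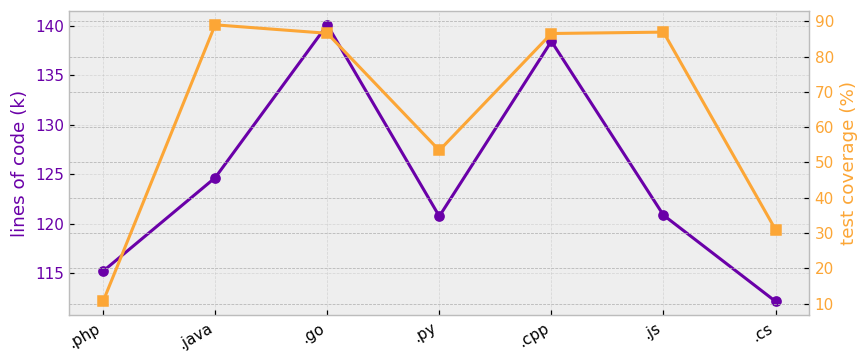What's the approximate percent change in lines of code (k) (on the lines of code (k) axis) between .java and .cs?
.java ≈ 125, .cs ≈ 110; (110 − 125) / 125 ≈ -12%.

≈ -12%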